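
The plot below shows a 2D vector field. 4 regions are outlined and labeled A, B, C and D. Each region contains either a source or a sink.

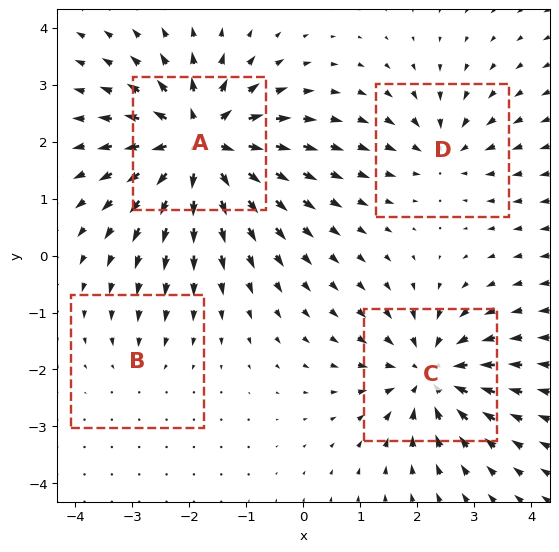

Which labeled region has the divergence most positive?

A

Divergence at each region's feature centre — A: about +9, B: about -2, C: about -7, D: about -4. Region A is most positive.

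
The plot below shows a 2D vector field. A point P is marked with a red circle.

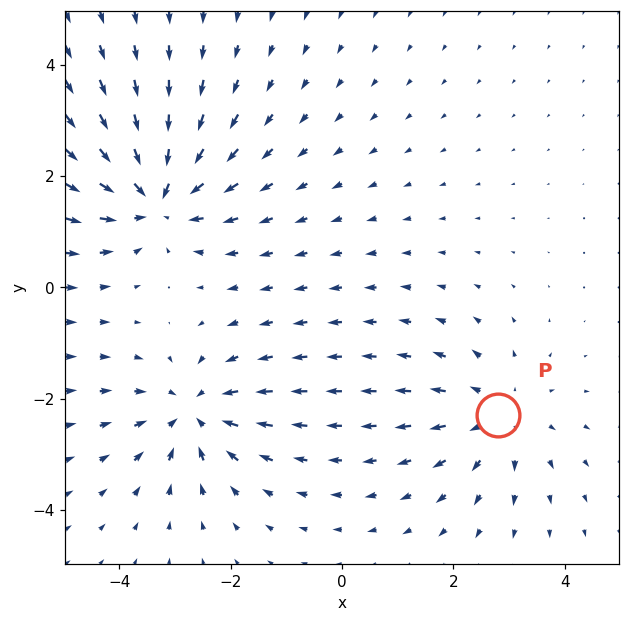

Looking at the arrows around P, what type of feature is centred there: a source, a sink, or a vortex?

source

At P (2.8, -2.3) the arrows spread outward. Divergence about +3, curl ≈0 — positive divergence with near-zero curl is a source.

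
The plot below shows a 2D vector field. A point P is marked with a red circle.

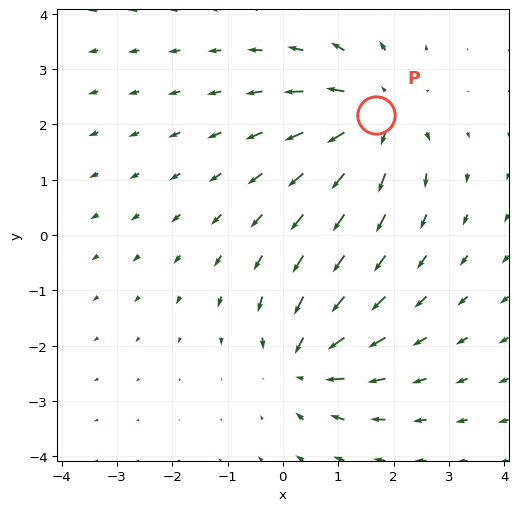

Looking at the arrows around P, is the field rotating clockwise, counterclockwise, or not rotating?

not rotating

Near P at (1.7, 2.2) the arrows show no circulation. The curl there is ≈0.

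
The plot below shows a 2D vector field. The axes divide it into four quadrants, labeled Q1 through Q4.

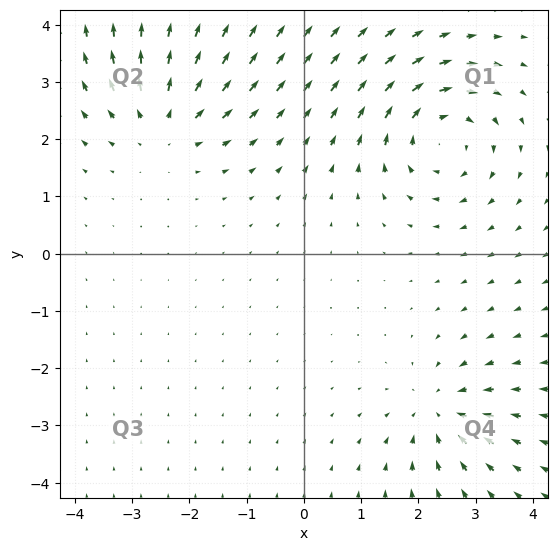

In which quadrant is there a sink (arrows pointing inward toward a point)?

The sink sits at approximately (2.4, -2.8), which lies in quadrant Q4. The divergence there is about -5, negative as expected for a sink.

Q4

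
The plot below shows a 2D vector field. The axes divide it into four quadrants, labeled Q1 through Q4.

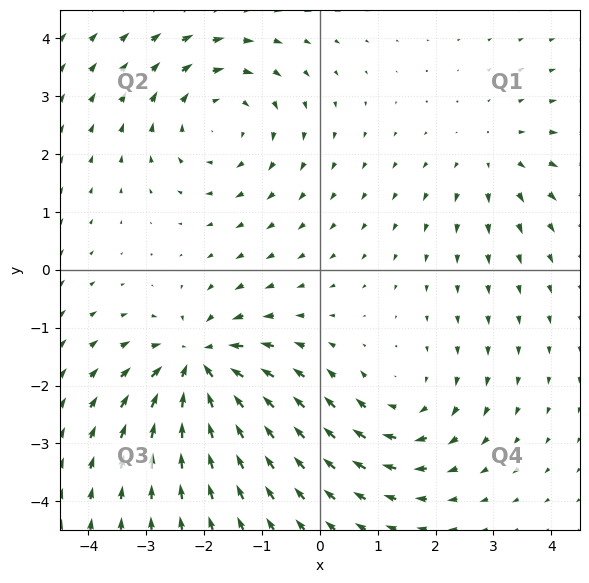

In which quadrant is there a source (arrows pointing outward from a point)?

The source sits at approximately (3.0, 2.0), which lies in quadrant Q1. The divergence there is about +2, positive as expected for a source.

Q1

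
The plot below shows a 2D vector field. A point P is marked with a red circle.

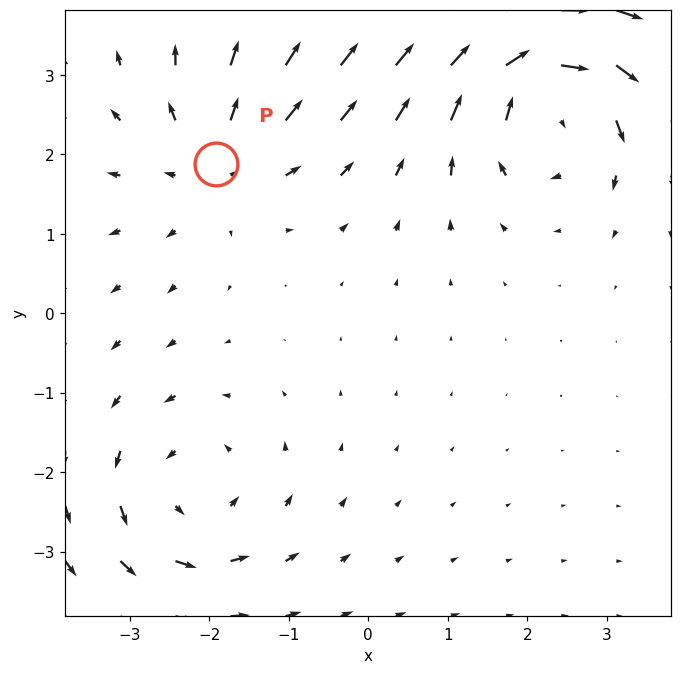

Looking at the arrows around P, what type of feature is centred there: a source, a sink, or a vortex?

source

At P (-1.9, 1.9) the arrows spread outward. Divergence about +3, curl ≈0 — positive divergence with near-zero curl is a source.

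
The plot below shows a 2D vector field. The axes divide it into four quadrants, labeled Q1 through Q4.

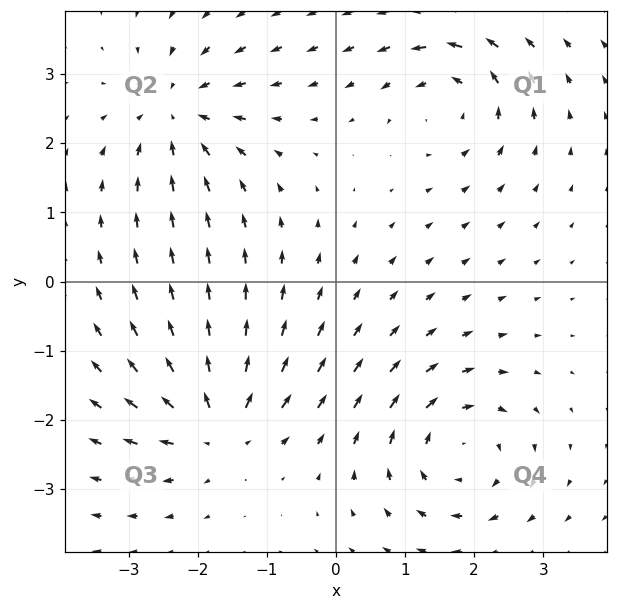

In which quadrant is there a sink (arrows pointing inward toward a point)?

Q2

The sink sits at approximately (-2.3, 2.4), which lies in quadrant Q2. The divergence there is about -5, negative as expected for a sink.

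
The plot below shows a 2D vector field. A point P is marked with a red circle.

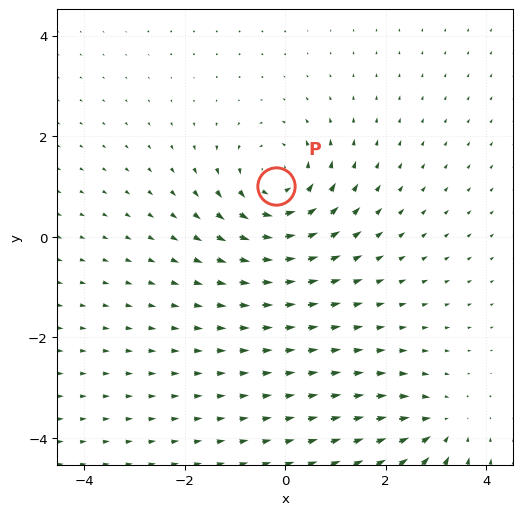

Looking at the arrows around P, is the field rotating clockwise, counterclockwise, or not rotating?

Near P at (-0.2, 1.0) the arrows circulate counterclockwise. The curl (z-component) there is about +5; positive curl means counterclockwise rotation.

counterclockwise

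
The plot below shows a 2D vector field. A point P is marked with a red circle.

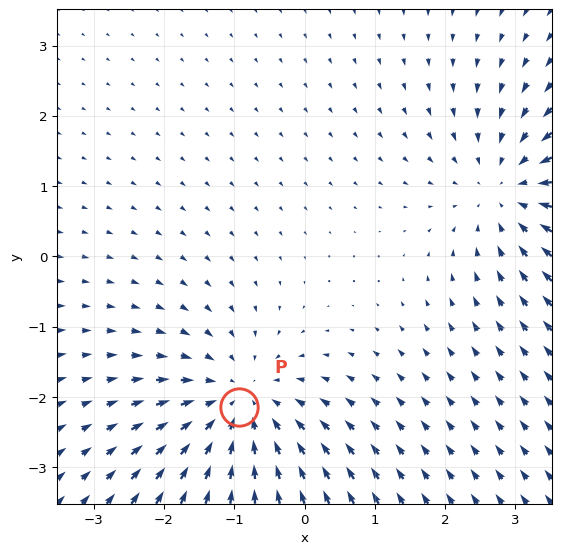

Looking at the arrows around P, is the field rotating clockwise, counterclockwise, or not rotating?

not rotating

Near P at (-0.9, -2.1) the arrows show no circulation. The curl there is ≈0.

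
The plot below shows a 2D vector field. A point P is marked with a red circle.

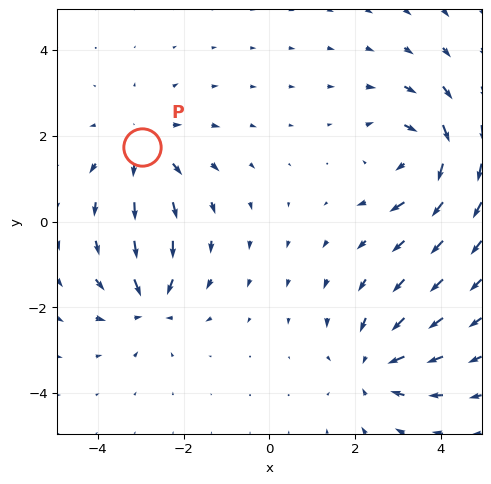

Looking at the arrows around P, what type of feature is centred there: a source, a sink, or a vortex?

source

At P (-3.0, 1.7) the arrows spread outward. Divergence about +4, curl ≈0 — positive divergence with near-zero curl is a source.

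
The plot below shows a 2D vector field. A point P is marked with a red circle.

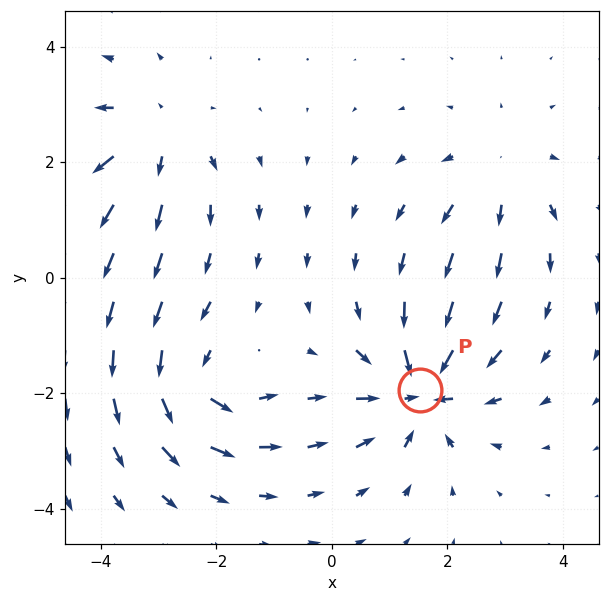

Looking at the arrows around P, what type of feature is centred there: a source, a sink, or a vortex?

At P (1.5, -2.0) the arrows converge inward. Divergence about -6, curl ≈0 — negative divergence with near-zero curl is a sink.

sink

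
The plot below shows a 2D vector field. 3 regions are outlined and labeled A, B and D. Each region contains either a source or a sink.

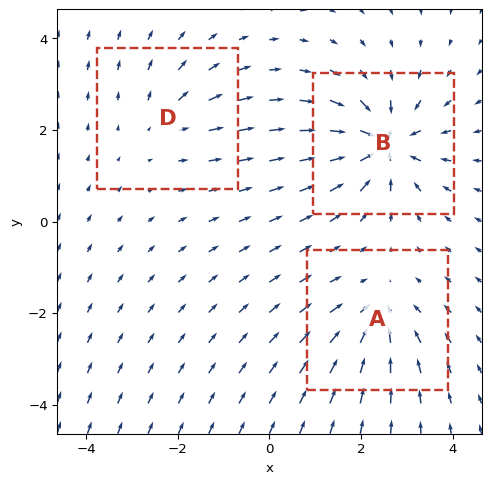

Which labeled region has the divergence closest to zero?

D

Divergence at each region's feature centre — A: about -3, B: about -6, D: about +2. Region D is closest to zero.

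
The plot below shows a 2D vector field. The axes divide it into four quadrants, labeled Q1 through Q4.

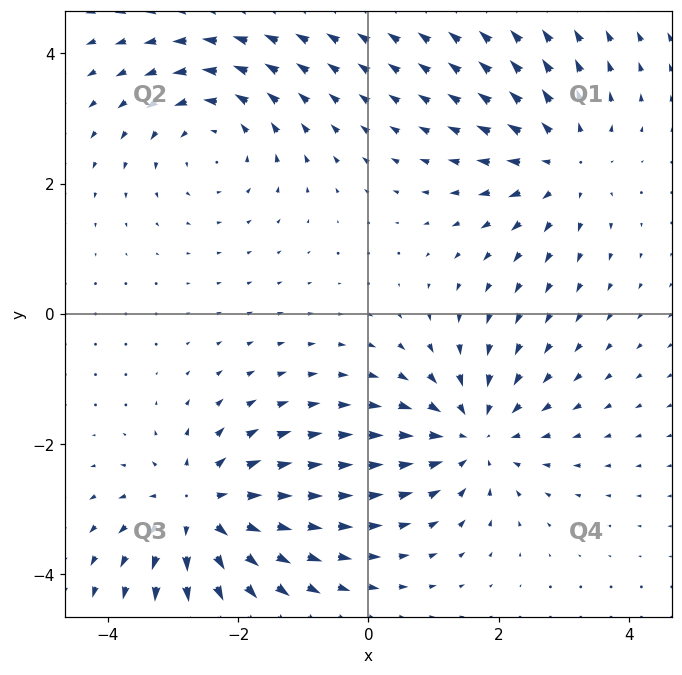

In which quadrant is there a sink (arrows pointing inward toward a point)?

The sink sits at approximately (1.6, -1.9), which lies in quadrant Q4. The divergence there is about -4, negative as expected for a sink.

Q4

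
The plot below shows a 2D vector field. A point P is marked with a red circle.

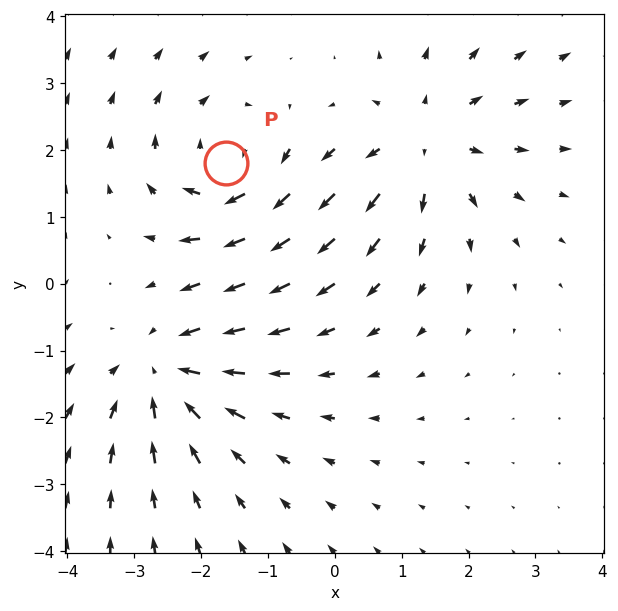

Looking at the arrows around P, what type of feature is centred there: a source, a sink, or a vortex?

vortex

At P (-1.6, 1.8) the arrows circulate clockwise. Divergence ≈0, curl about -5 — near-zero divergence with nonzero curl is a vortex.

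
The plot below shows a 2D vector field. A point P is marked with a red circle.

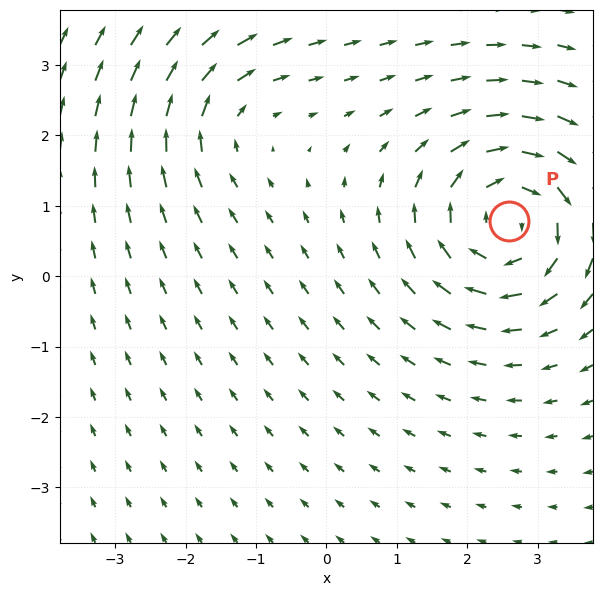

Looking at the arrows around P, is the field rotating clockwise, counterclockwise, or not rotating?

clockwise

Near P at (2.6, 0.8) the arrows circulate clockwise. The curl (z-component) there is about -5; negative curl means clockwise rotation.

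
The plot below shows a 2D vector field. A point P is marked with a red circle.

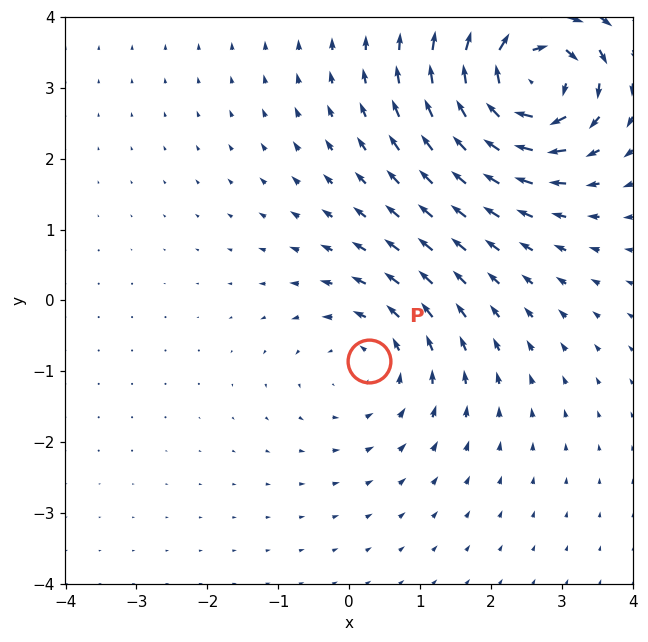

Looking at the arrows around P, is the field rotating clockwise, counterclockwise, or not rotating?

Near P at (0.3, -0.9) the arrows circulate counterclockwise. The curl (z-component) there is about +3; positive curl means counterclockwise rotation.

counterclockwise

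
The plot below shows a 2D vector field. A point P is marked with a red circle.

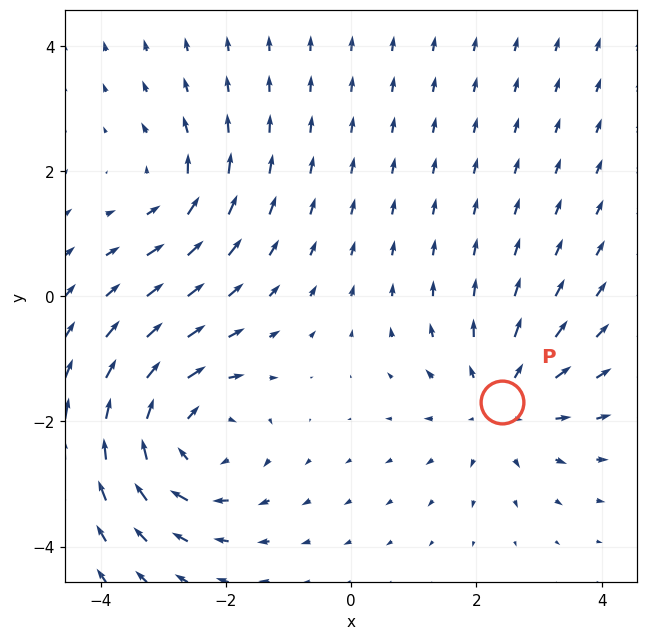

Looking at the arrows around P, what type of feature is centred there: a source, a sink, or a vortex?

source

At P (2.4, -1.7) the arrows spread outward. Divergence about +4, curl ≈0 — positive divergence with near-zero curl is a source.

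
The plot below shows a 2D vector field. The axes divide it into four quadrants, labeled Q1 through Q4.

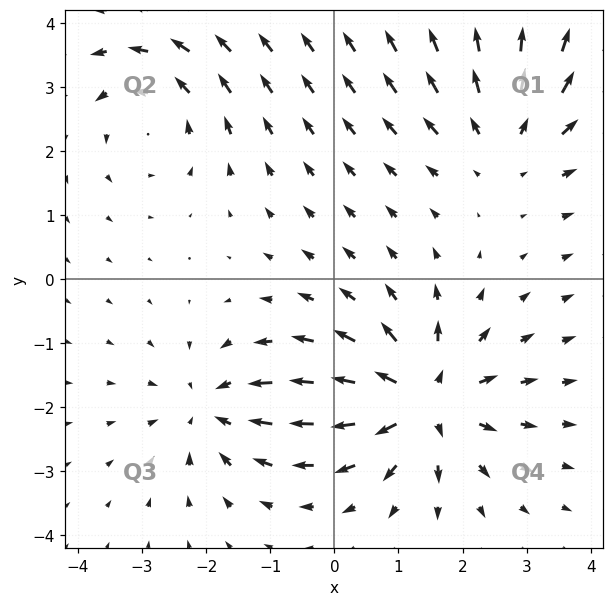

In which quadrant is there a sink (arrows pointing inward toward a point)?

The sink sits at approximately (-1.9, -2.0), which lies in quadrant Q3. The divergence there is about -4, negative as expected for a sink.

Q3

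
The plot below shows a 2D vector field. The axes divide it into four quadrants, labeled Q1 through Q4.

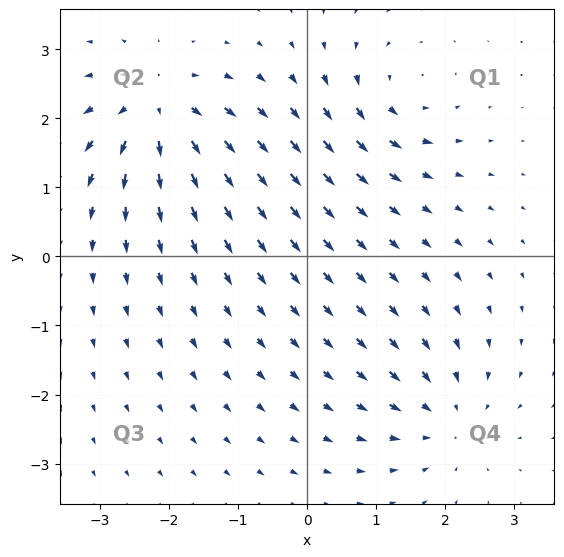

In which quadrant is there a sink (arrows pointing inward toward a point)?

The sink sits at approximately (2.0, -2.3), which lies in quadrant Q4. The divergence there is about -4, negative as expected for a sink.

Q4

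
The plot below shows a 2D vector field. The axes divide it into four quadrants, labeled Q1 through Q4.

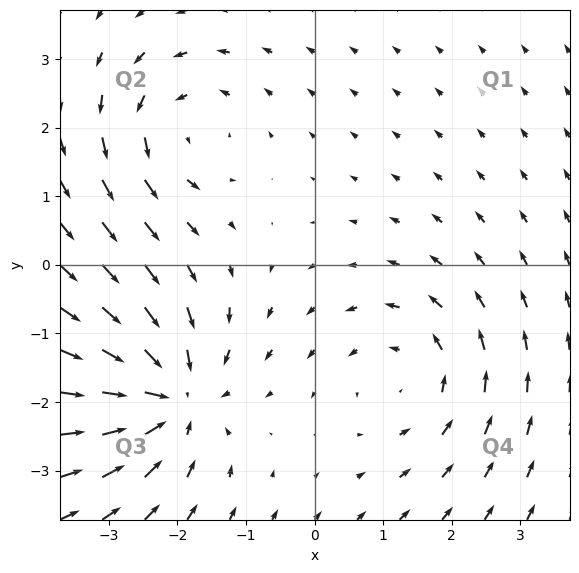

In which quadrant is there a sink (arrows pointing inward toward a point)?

The sink sits at approximately (-2.1, -1.9), which lies in quadrant Q3. The divergence there is about -5, negative as expected for a sink.

Q3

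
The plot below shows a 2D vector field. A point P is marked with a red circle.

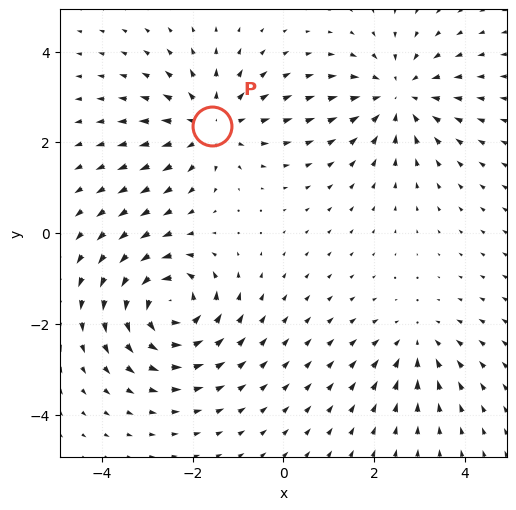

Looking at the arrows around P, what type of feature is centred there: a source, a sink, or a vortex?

source

At P (-1.6, 2.4) the arrows spread outward. Divergence about +4, curl ≈0 — positive divergence with near-zero curl is a source.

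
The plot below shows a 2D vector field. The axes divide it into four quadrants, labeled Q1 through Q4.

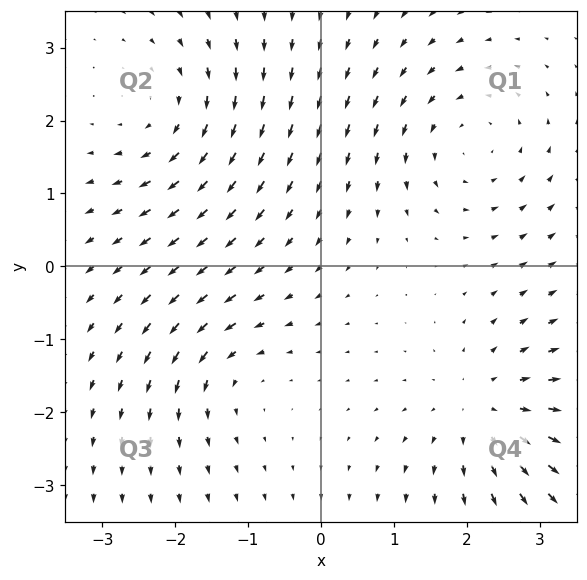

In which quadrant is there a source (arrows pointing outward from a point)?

The source sits at approximately (2.3, -2.0), which lies in quadrant Q4. The divergence there is about +4, positive as expected for a source.

Q4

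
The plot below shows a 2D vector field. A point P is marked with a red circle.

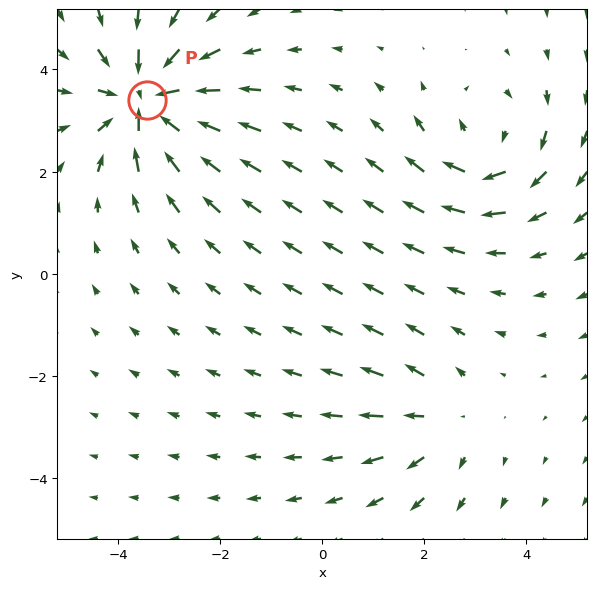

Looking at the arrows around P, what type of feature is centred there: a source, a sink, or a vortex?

sink

At P (-3.4, 3.4) the arrows converge inward. Divergence about -5, curl ≈0 — negative divergence with near-zero curl is a sink.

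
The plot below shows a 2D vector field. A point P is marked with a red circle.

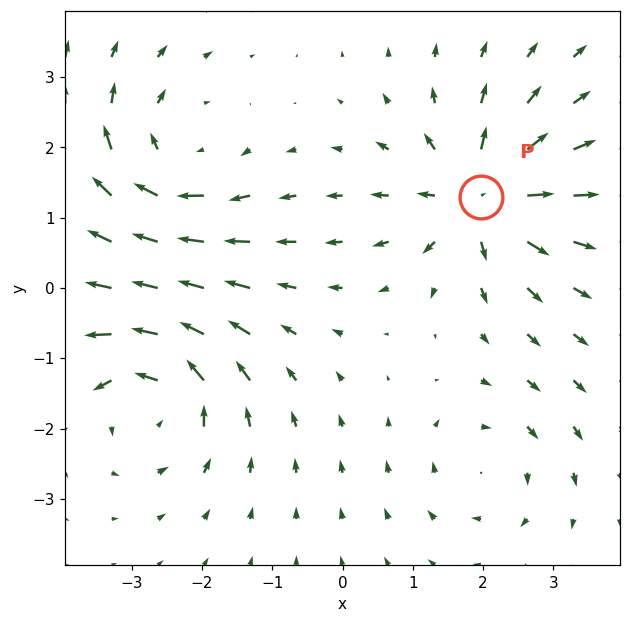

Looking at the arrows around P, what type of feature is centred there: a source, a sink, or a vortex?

source

At P (2.0, 1.3) the arrows spread outward. Divergence about +7, curl ≈0 — positive divergence with near-zero curl is a source.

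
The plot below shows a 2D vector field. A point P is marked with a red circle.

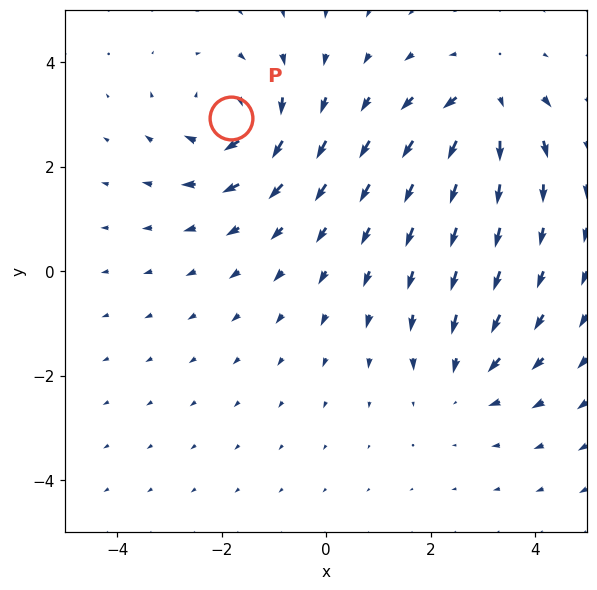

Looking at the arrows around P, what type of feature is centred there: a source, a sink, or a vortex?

At P (-1.8, 2.9) the arrows circulate clockwise. Divergence ≈0, curl about -6 — near-zero divergence with nonzero curl is a vortex.

vortex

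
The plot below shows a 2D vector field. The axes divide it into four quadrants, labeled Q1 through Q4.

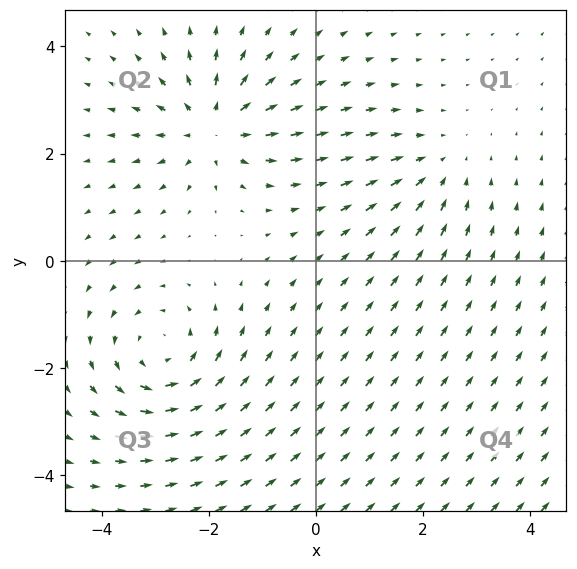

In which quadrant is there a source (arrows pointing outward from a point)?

Q2

The source sits at approximately (-1.9, 2.5), which lies in quadrant Q2. The divergence there is about +5, positive as expected for a source.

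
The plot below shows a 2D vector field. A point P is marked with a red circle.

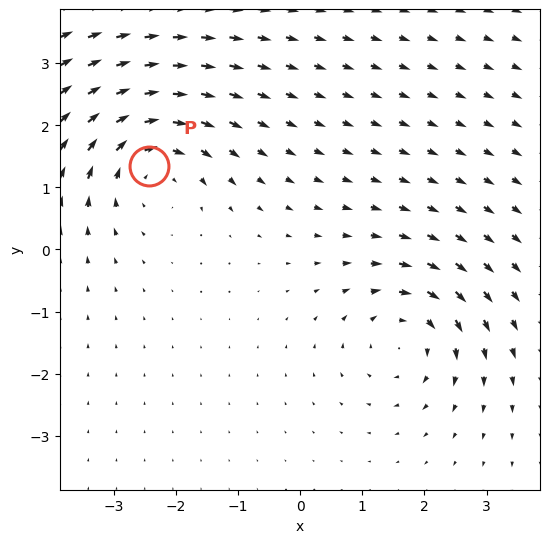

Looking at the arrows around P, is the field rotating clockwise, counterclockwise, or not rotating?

clockwise

Near P at (-2.4, 1.3) the arrows circulate clockwise. The curl (z-component) there is about -5; negative curl means clockwise rotation.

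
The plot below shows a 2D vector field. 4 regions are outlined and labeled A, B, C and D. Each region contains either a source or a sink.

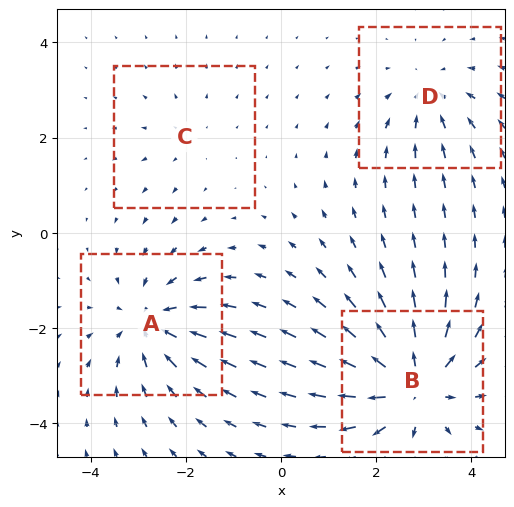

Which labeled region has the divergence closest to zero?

Divergence at each region's feature centre — A: about -5, B: about +6, C: about +2, D: about -3. Region C is closest to zero.

C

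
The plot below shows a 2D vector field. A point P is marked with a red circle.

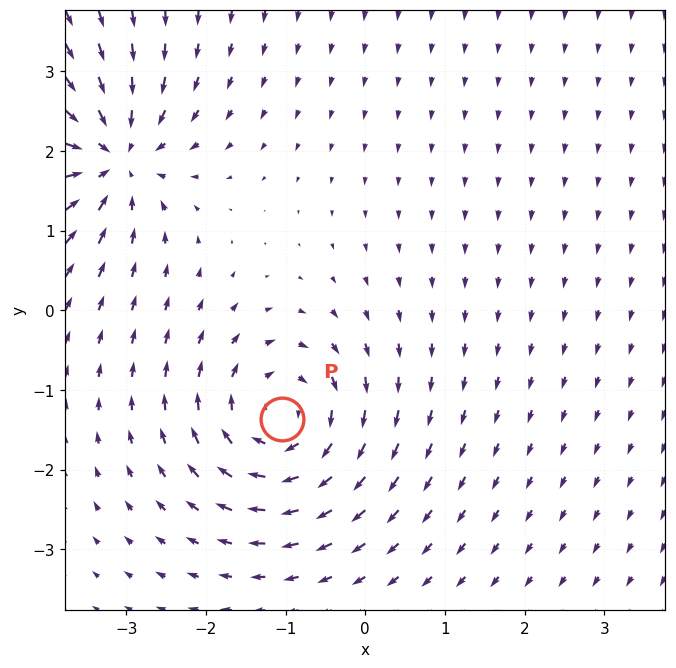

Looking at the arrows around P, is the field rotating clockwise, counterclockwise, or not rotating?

clockwise

Near P at (-1.1, -1.4) the arrows circulate clockwise. The curl (z-component) there is about -5; negative curl means clockwise rotation.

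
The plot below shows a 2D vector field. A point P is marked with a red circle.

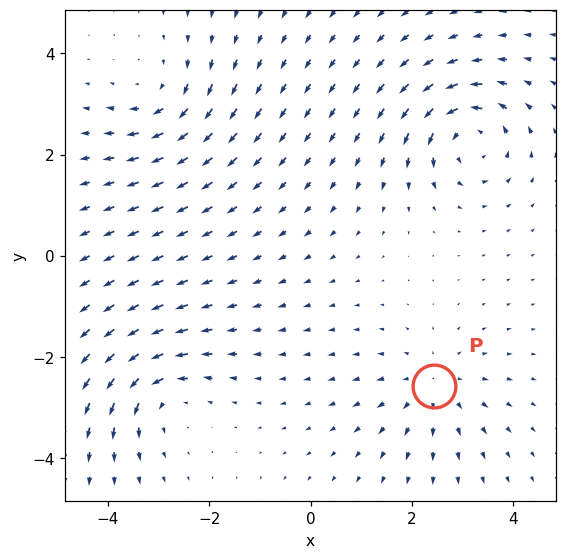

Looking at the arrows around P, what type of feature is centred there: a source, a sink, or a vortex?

source

At P (2.4, -2.6) the arrows spread outward. Divergence about +3, curl ≈0 — positive divergence with near-zero curl is a source.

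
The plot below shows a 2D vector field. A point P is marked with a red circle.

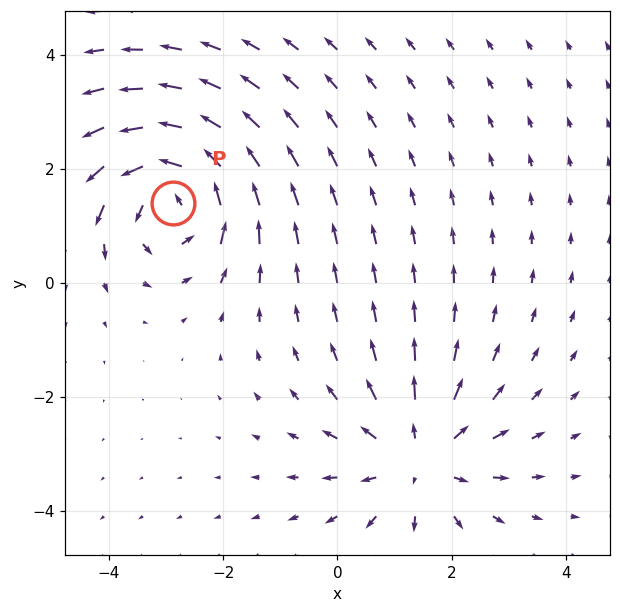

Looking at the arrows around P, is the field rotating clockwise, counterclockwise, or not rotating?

counterclockwise

Near P at (-2.9, 1.4) the arrows circulate counterclockwise. The curl (z-component) there is about +5; positive curl means counterclockwise rotation.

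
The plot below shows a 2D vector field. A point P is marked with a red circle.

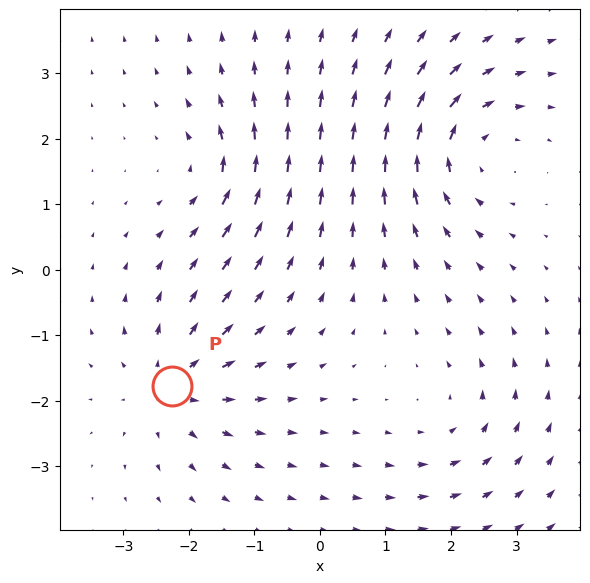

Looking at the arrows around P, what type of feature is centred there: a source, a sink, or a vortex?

At P (-2.3, -1.8) the arrows spread outward. Divergence about +5, curl ≈0 — positive divergence with near-zero curl is a source.

source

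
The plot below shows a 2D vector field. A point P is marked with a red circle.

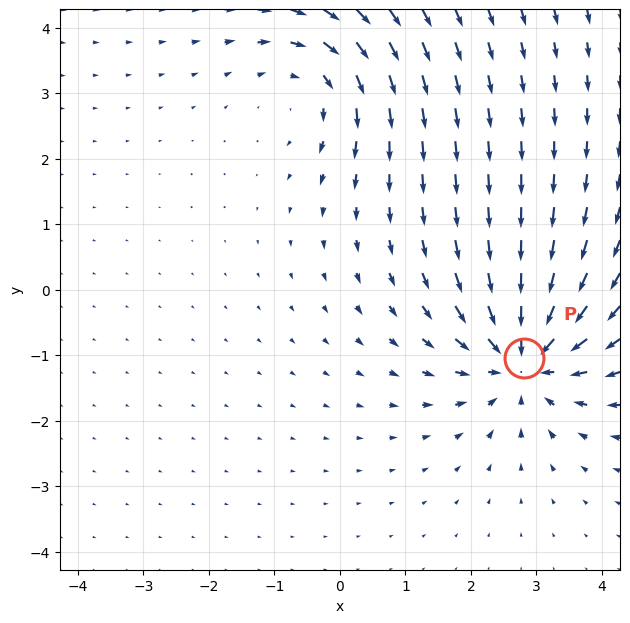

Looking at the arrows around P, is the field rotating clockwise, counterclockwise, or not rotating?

not rotating

Near P at (2.8, -1.0) the arrows show no circulation. The curl there is ≈0.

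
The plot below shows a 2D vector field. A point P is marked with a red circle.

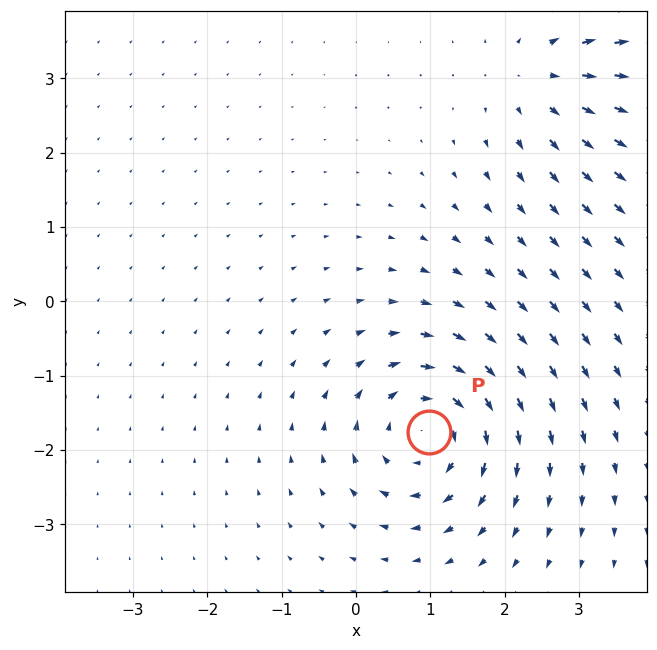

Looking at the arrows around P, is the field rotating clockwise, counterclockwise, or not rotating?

clockwise

Near P at (1.0, -1.8) the arrows circulate clockwise. The curl (z-component) there is about -6; negative curl means clockwise rotation.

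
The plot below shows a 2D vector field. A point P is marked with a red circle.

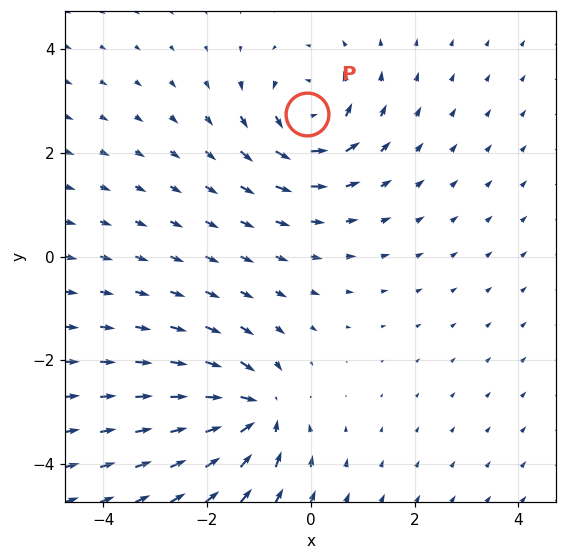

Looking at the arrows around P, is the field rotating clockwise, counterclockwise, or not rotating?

counterclockwise

Near P at (-0.1, 2.7) the arrows circulate counterclockwise. The curl (z-component) there is about +4; positive curl means counterclockwise rotation.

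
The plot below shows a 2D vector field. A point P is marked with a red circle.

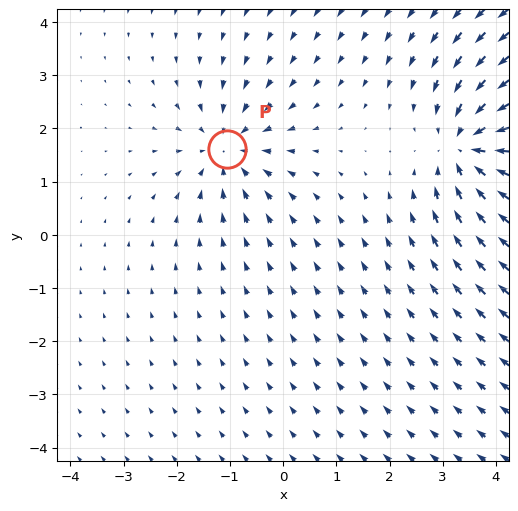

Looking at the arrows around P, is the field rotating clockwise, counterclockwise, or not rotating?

not rotating

Near P at (-1.1, 1.6) the arrows show no circulation. The curl there is ≈0.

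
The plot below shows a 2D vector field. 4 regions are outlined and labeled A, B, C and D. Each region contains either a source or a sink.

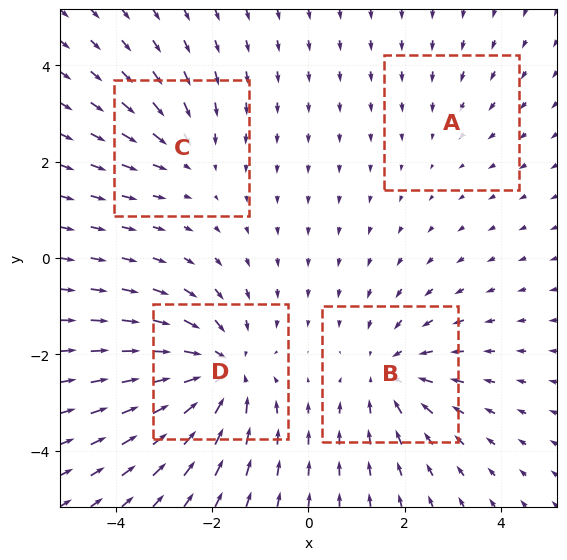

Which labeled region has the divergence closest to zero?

A

Divergence at each region's feature centre — A: about -2, B: about -4, C: about -3, D: about -6. Region A is closest to zero.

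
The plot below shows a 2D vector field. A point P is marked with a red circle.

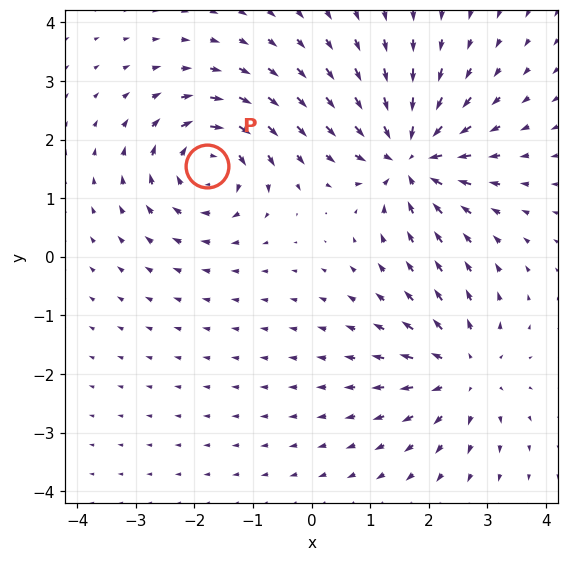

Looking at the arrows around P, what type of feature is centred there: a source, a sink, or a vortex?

At P (-1.8, 1.6) the arrows circulate clockwise. Divergence ≈0, curl about -5 — near-zero divergence with nonzero curl is a vortex.

vortex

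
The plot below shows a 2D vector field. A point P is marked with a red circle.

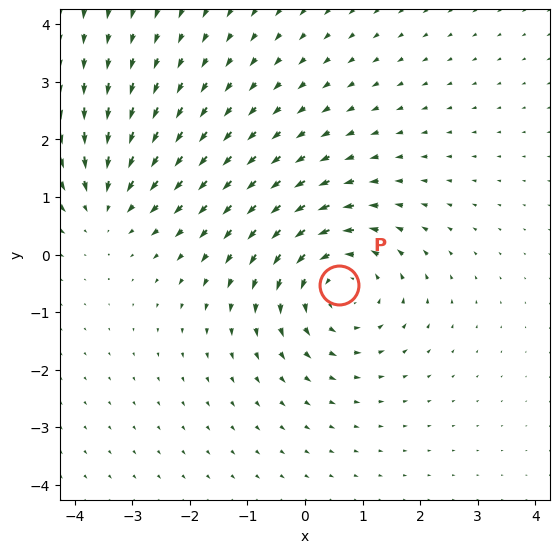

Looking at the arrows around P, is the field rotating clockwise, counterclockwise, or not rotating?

counterclockwise

Near P at (0.6, -0.5) the arrows circulate counterclockwise. The curl (z-component) there is about +3; positive curl means counterclockwise rotation.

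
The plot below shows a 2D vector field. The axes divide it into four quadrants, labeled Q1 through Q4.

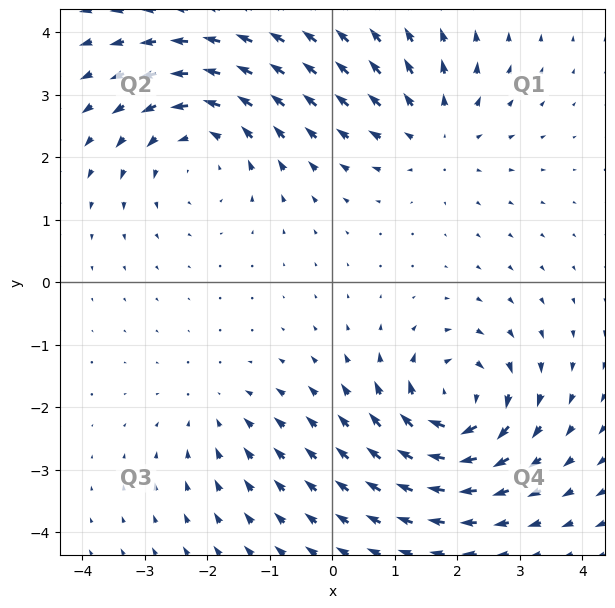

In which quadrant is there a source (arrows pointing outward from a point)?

The source sits at approximately (1.6, 2.4), which lies in quadrant Q1. The divergence there is about +3, positive as expected for a source.

Q1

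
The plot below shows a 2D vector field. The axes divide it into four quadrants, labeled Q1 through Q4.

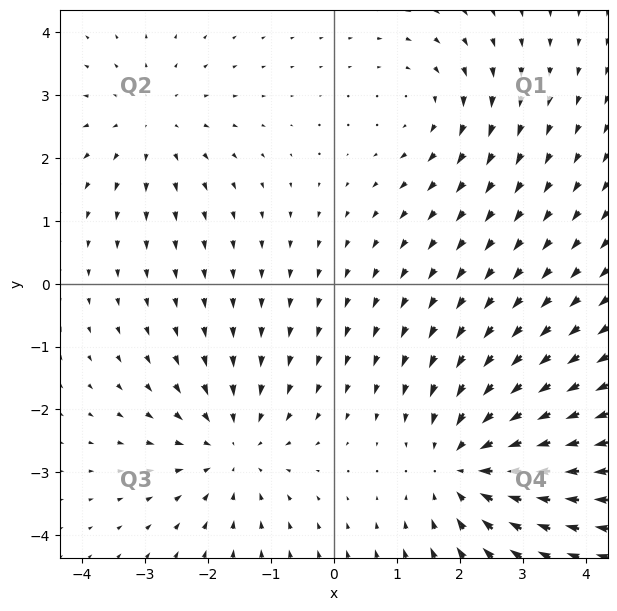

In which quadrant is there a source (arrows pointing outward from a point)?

Q2

The source sits at approximately (-2.9, 2.6), which lies in quadrant Q2. The divergence there is about +2, positive as expected for a source.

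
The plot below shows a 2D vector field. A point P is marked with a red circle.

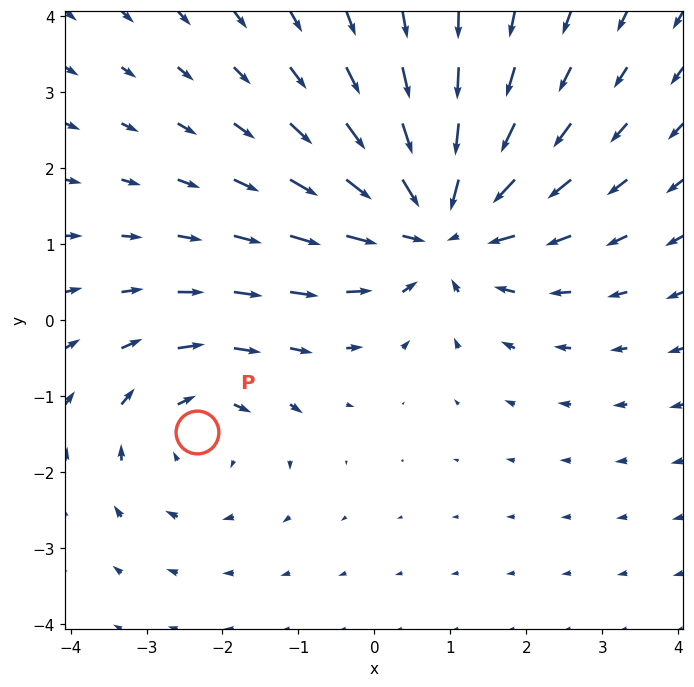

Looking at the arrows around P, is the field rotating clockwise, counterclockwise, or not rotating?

Near P at (-2.3, -1.5) the arrows circulate clockwise. The curl (z-component) there is about -3; negative curl means clockwise rotation.

clockwise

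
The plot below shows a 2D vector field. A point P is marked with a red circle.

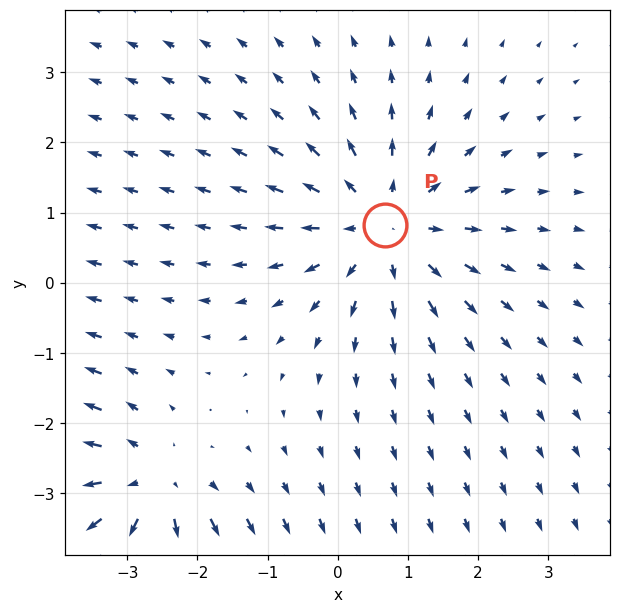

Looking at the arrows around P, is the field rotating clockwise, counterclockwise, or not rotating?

Near P at (0.7, 0.8) the arrows show no circulation. The curl there is ≈0.

not rotating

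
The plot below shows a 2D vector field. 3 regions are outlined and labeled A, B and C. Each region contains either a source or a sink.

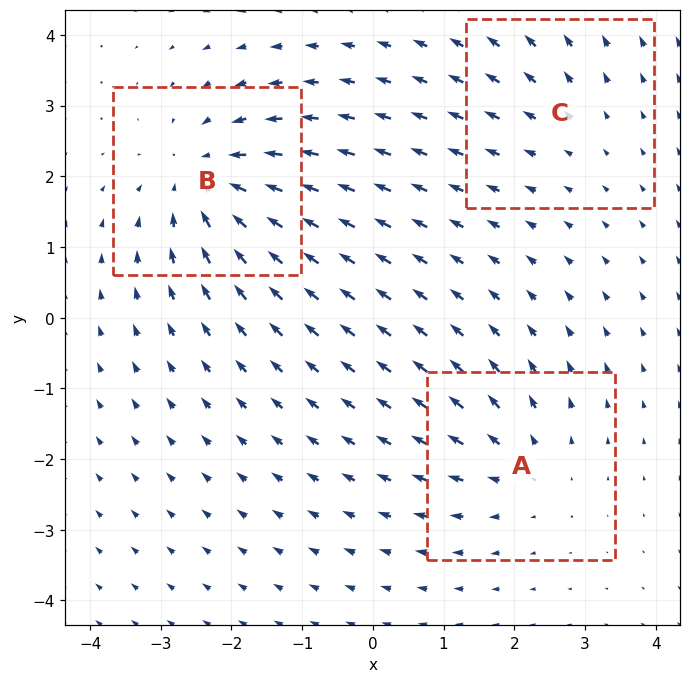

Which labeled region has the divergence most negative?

Divergence at each region's feature centre — A: about +3, B: about -5, C: about +2. Region B is most negative.

B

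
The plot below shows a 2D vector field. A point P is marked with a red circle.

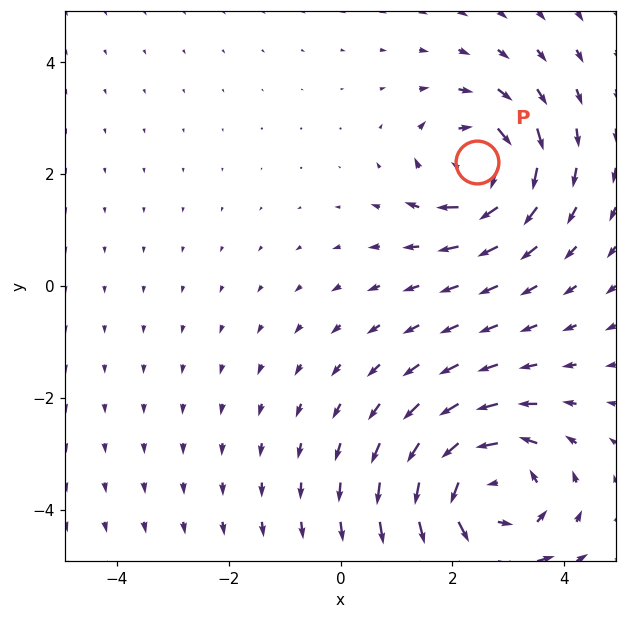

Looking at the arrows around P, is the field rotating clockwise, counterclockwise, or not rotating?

clockwise

Near P at (2.4, 2.2) the arrows circulate clockwise. The curl (z-component) there is about -4; negative curl means clockwise rotation.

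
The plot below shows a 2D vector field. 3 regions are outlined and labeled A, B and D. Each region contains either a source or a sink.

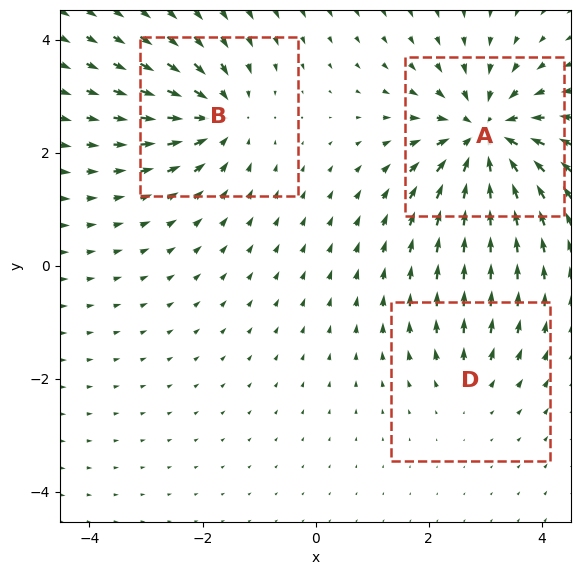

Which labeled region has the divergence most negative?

Divergence at each region's feature centre — A: about -6, B: about -4, D: about +2. Region A is most negative.

A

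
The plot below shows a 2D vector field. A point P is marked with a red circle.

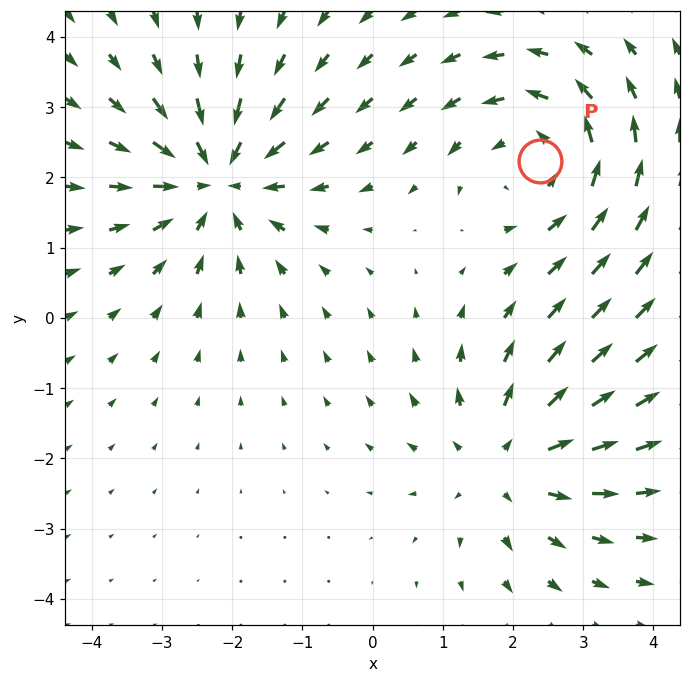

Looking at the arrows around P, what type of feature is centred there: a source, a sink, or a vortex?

vortex

At P (2.4, 2.2) the arrows circulate counterclockwise. Divergence ≈0, curl about +3 — near-zero divergence with nonzero curl is a vortex.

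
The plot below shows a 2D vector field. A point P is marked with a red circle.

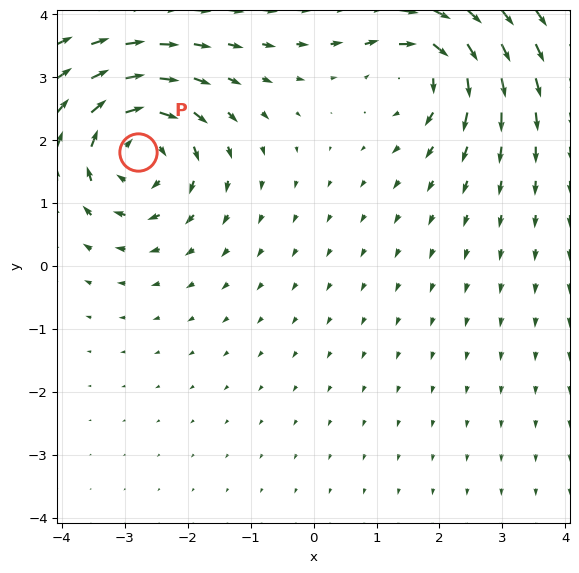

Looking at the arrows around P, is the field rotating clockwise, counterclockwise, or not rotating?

clockwise

Near P at (-2.8, 1.8) the arrows circulate clockwise. The curl (z-component) there is about -6; negative curl means clockwise rotation.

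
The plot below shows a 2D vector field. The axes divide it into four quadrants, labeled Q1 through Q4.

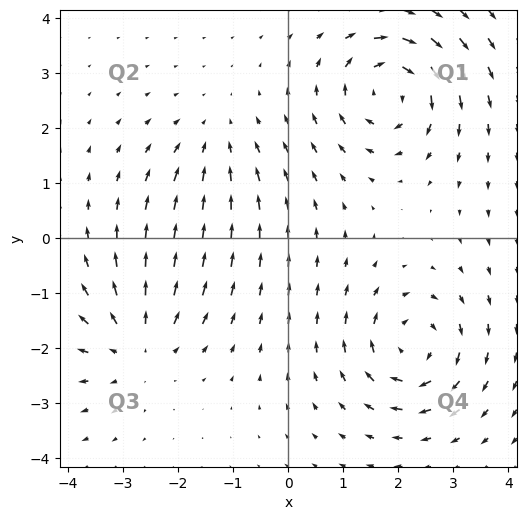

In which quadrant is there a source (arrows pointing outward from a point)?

The source sits at approximately (-2.8, -1.9), which lies in quadrant Q3. The divergence there is about +4, positive as expected for a source.

Q3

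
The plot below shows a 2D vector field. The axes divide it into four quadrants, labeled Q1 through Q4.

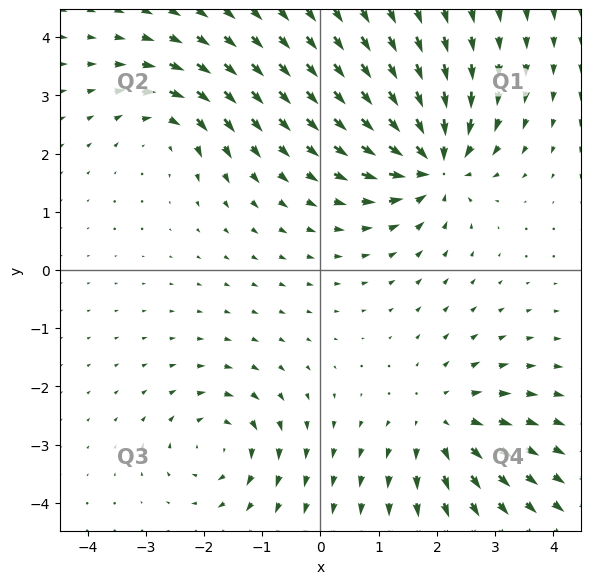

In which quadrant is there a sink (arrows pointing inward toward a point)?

Q1

The sink sits at approximately (1.9, 1.8), which lies in quadrant Q1. The divergence there is about -6, negative as expected for a sink.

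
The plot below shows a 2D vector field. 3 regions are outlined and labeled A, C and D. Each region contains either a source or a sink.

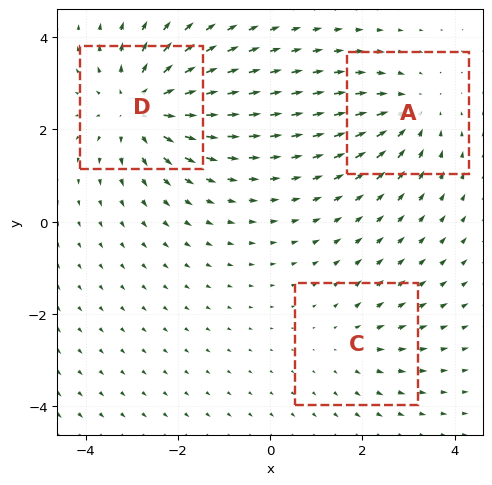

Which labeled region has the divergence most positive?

D

Divergence at each region's feature centre — A: about -3, C: about +2, D: about +4. Region D is most positive.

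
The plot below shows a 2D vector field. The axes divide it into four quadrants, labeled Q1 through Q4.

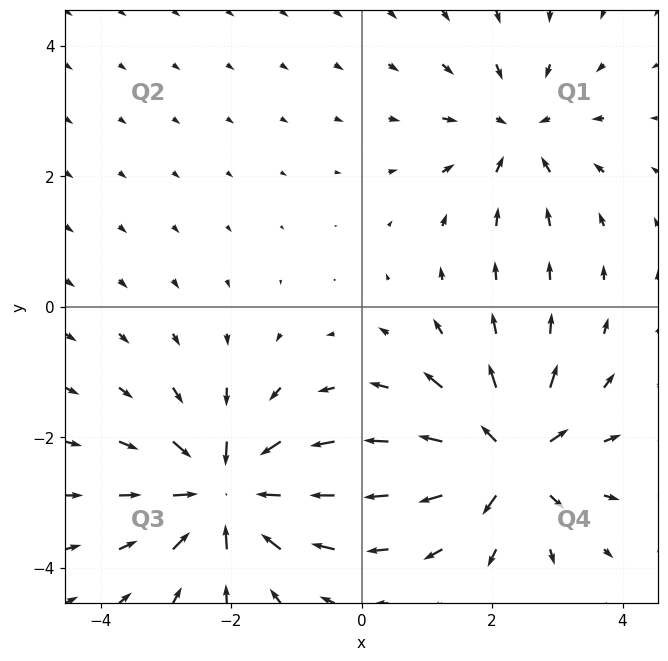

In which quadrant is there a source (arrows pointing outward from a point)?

The source sits at approximately (2.3, -2.3), which lies in quadrant Q4. The divergence there is about +6, positive as expected for a source.

Q4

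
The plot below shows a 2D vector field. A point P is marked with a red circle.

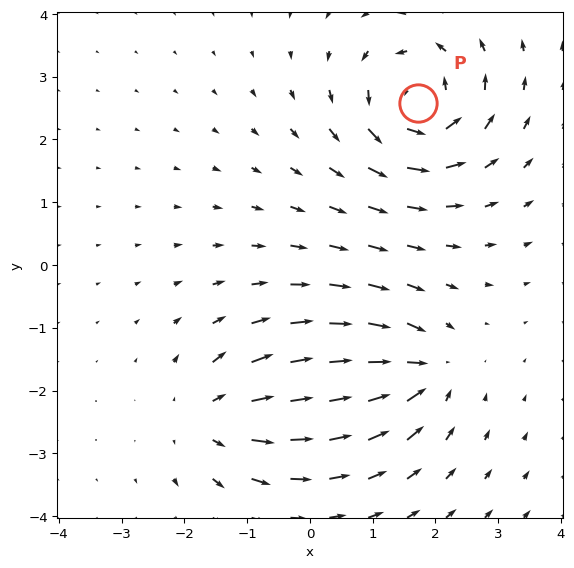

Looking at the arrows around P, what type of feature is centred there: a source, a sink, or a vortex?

At P (1.7, 2.6) the arrows circulate counterclockwise. Divergence ≈0, curl about +6 — near-zero divergence with nonzero curl is a vortex.

vortex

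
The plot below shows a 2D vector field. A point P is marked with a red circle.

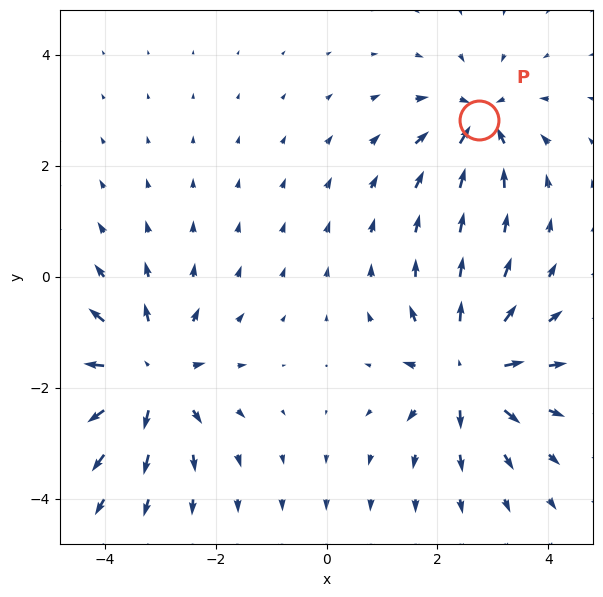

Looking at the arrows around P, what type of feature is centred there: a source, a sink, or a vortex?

sink

At P (2.8, 2.8) the arrows converge inward. Divergence about -5, curl ≈0 — negative divergence with near-zero curl is a sink.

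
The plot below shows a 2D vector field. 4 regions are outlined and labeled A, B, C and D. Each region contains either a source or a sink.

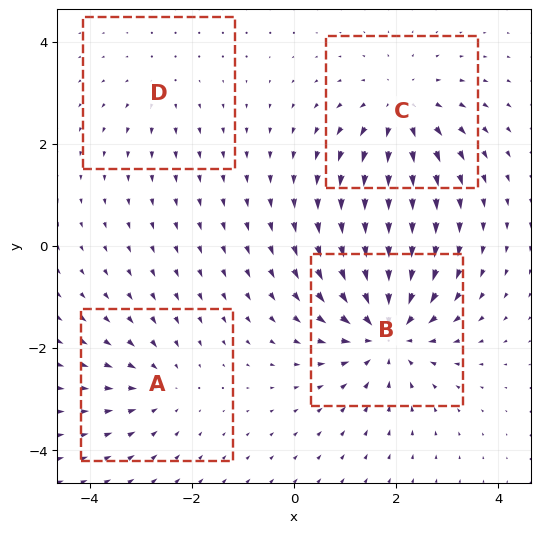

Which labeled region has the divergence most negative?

Divergence at each region's feature centre — A: about -3, B: about -6, C: about +4, D: about +2. Region B is most negative.

B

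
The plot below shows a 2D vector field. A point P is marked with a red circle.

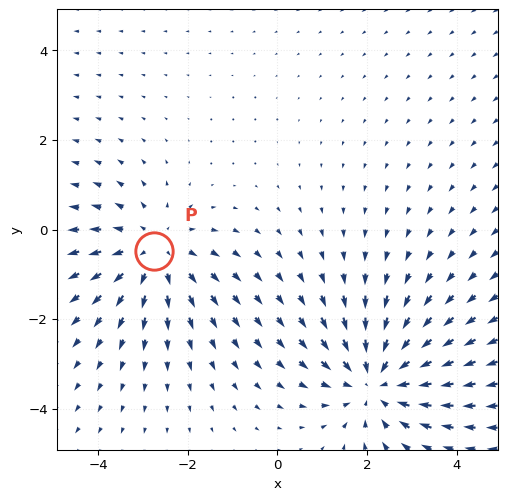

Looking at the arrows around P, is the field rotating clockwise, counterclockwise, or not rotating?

not rotating

Near P at (-2.8, -0.5) the arrows show no circulation. The curl there is ≈0.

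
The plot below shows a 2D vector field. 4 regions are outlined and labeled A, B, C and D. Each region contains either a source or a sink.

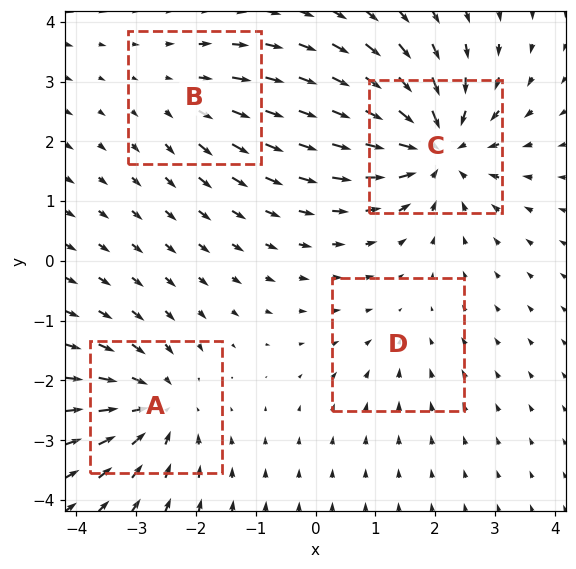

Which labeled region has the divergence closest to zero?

D

Divergence at each region's feature centre — A: about -5, B: about +3, C: about -7, D: about -2. Region D is closest to zero.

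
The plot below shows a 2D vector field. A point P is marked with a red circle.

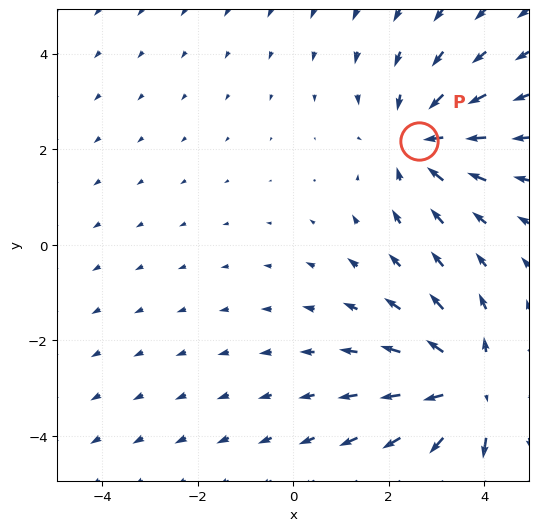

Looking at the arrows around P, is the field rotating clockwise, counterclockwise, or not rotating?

Near P at (2.6, 2.2) the arrows show no circulation. The curl there is ≈0.

not rotating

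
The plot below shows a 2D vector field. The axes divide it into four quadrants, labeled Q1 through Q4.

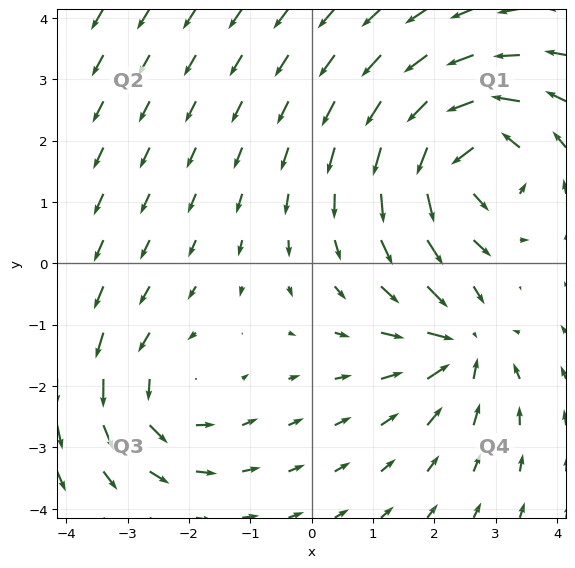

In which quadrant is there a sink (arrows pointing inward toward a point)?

Q4

The sink sits at approximately (2.5, -1.3), which lies in quadrant Q4. The divergence there is about -4, negative as expected for a sink.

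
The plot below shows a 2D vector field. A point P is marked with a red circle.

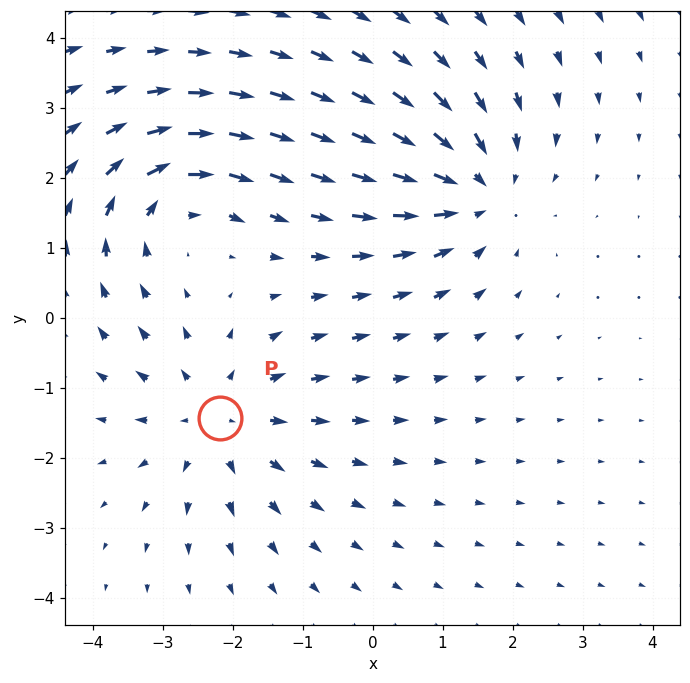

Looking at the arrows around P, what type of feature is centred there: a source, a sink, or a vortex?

source

At P (-2.2, -1.4) the arrows spread outward. Divergence about +4, curl ≈0 — positive divergence with near-zero curl is a source.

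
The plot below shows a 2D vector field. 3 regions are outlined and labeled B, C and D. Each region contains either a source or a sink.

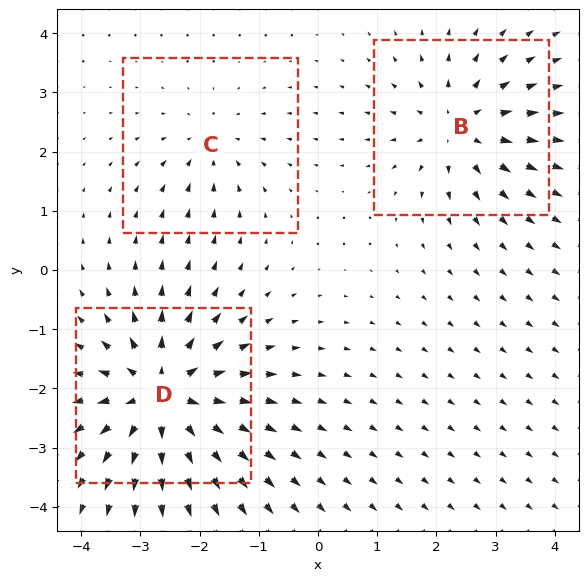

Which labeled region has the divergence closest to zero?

C

Divergence at each region's feature centre — B: about +4, C: about -2, D: about +5. Region C is closest to zero.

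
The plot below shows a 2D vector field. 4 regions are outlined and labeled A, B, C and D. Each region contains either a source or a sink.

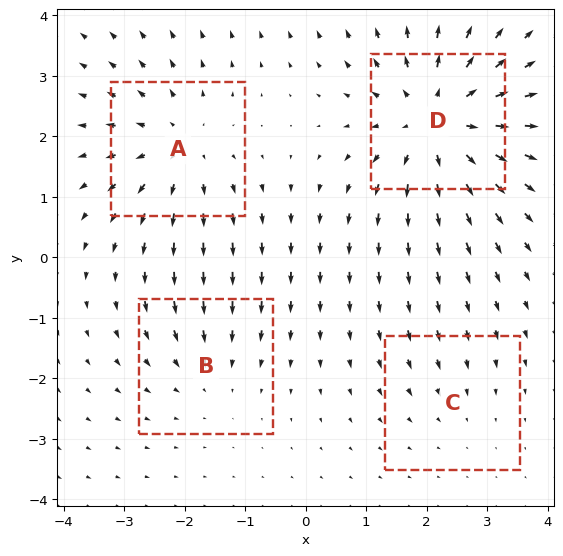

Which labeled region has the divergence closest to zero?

C

Divergence at each region's feature centre — A: about +4, B: about -3, C: about -2, D: about +6. Region C is closest to zero.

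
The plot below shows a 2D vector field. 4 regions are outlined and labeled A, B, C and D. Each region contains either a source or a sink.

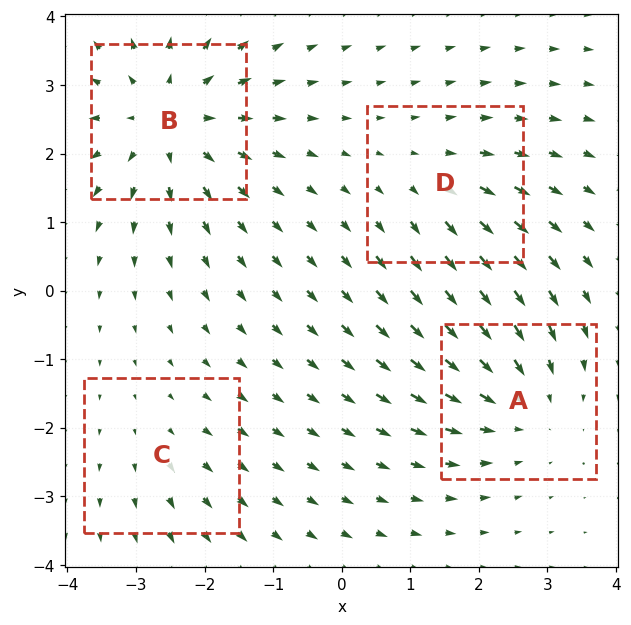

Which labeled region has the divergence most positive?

Divergence at each region's feature centre — A: about -4, B: about +5, C: about +2, D: about +3. Region B is most positive.

B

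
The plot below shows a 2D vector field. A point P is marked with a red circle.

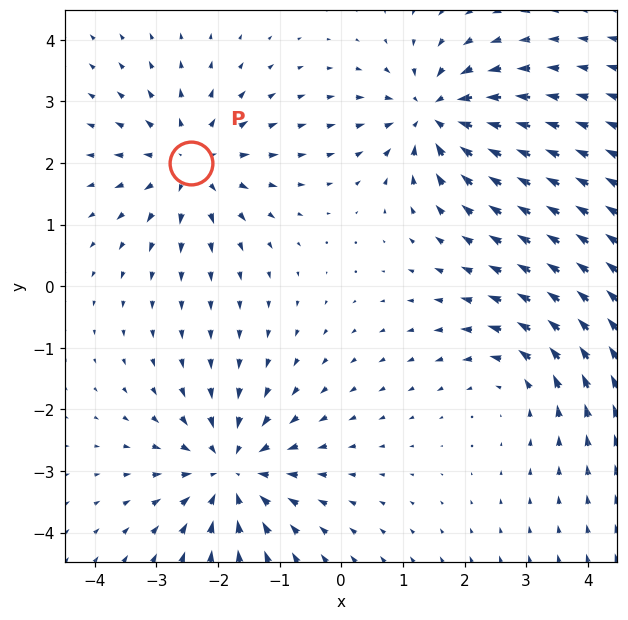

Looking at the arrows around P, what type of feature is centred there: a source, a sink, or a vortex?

source

At P (-2.4, 2.0) the arrows spread outward. Divergence about +4, curl ≈0 — positive divergence with near-zero curl is a source.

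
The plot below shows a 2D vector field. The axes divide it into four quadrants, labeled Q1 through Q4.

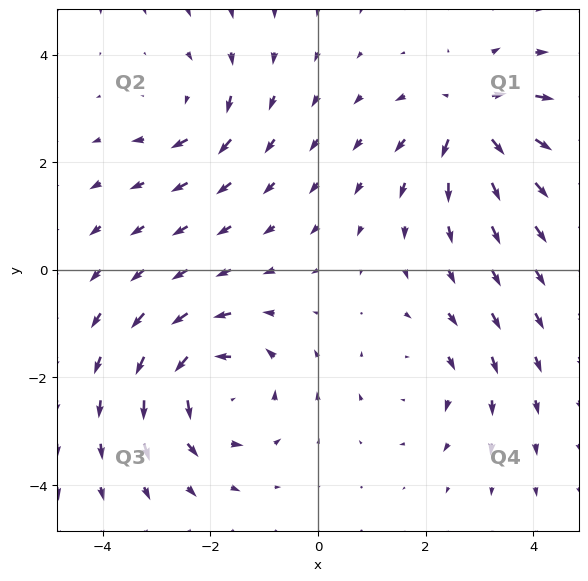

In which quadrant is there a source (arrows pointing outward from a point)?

Q1

The source sits at approximately (2.9, 2.8), which lies in quadrant Q1. The divergence there is about +6, positive as expected for a source.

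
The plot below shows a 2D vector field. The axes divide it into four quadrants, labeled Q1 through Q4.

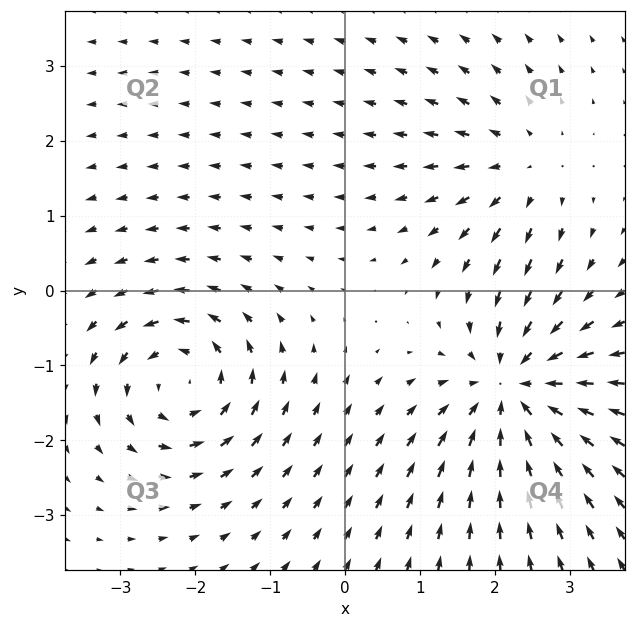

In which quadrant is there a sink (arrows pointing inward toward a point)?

Q4

The sink sits at approximately (2.2, -1.3), which lies in quadrant Q4. The divergence there is about -5, negative as expected for a sink.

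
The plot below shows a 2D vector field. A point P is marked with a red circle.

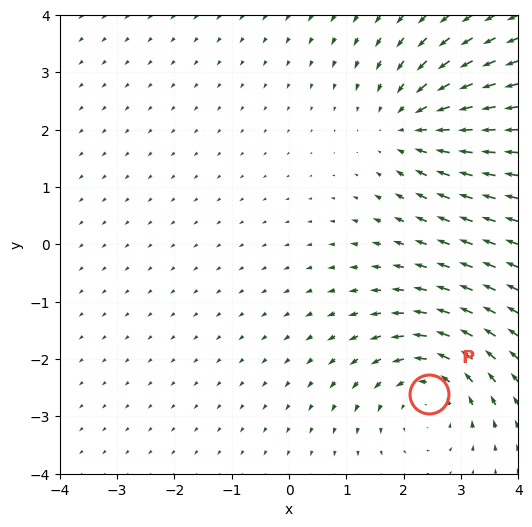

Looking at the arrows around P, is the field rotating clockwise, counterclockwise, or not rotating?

Near P at (2.4, -2.6) the arrows circulate counterclockwise. The curl (z-component) there is about +4; positive curl means counterclockwise rotation.

counterclockwise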